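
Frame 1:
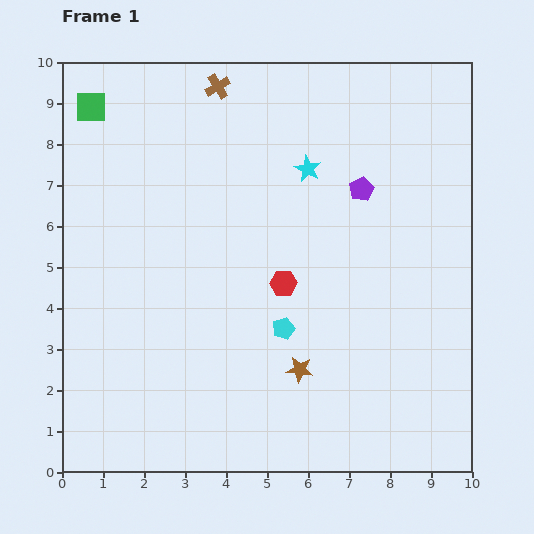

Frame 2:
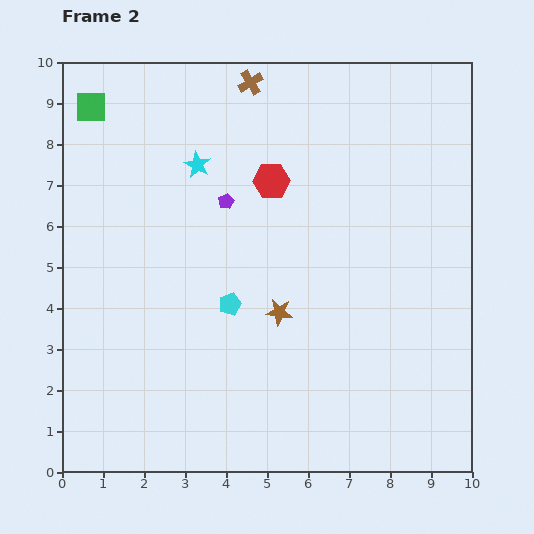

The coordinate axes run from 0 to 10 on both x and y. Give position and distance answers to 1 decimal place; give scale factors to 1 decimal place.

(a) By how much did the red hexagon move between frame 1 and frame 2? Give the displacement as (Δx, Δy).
(-0.3, 2.5)

The red hexagon was at (5.4, 4.6) in frame 1 and (5.1, 7.1) in frame 2.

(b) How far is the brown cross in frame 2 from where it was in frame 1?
0.8

The brown cross moved from (3.8, 9.4) to (4.6, 9.5), a distance of √(0.8² + 0.1²) ≈ 0.8.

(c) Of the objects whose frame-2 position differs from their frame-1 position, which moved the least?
the brown cross

(moved 0.8)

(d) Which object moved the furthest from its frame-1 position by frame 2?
the purple pentagon

(moved 3.3; next 2.7)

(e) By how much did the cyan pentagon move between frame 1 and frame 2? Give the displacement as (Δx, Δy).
(-1.3, 0.6)

The cyan pentagon was at (5.4, 3.5) in frame 1 and (4.1, 4.1) in frame 2.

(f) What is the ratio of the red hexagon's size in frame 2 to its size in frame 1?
1.4×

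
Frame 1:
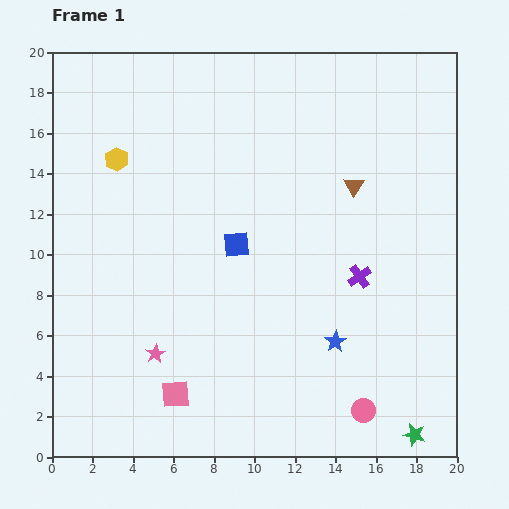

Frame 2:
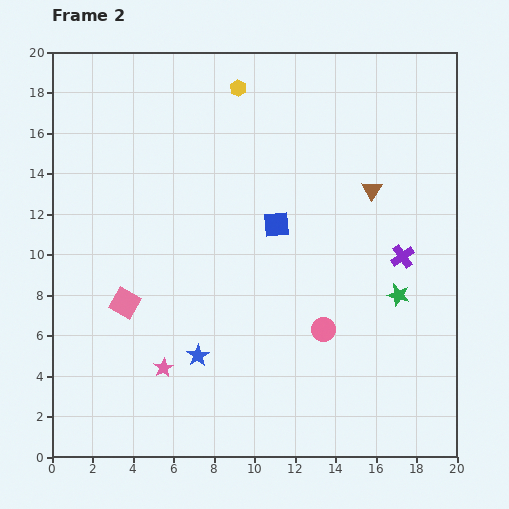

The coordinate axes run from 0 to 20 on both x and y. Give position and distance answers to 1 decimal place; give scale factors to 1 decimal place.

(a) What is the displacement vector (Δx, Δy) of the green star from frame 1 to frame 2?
(-0.8, 6.9)

The green star was at (17.9, 1.1) in frame 1 and (17.1, 8.0) in frame 2.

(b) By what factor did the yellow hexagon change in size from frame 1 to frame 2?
0.7×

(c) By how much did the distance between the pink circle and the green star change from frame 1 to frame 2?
+1.3

Distance in frame 1: 2.8. Distance in frame 2: 4.1.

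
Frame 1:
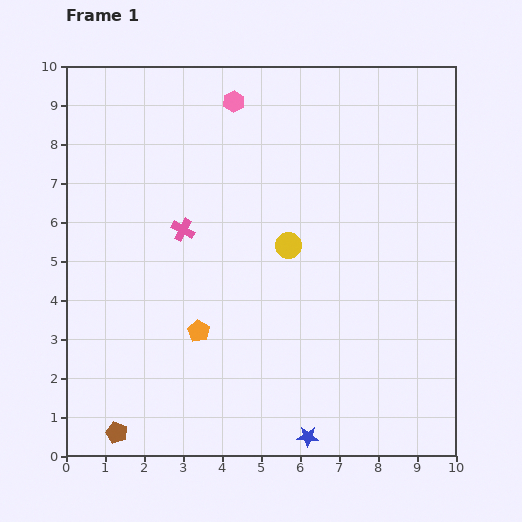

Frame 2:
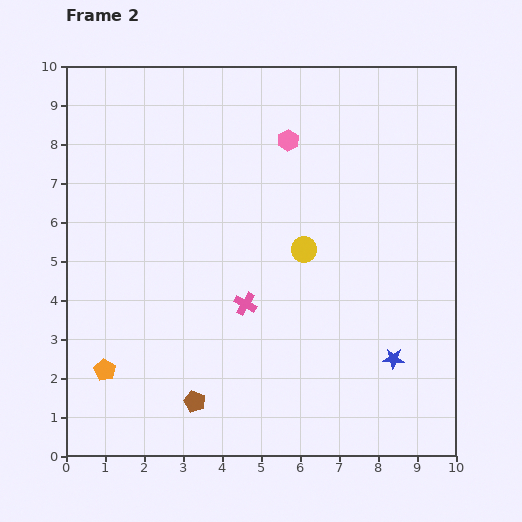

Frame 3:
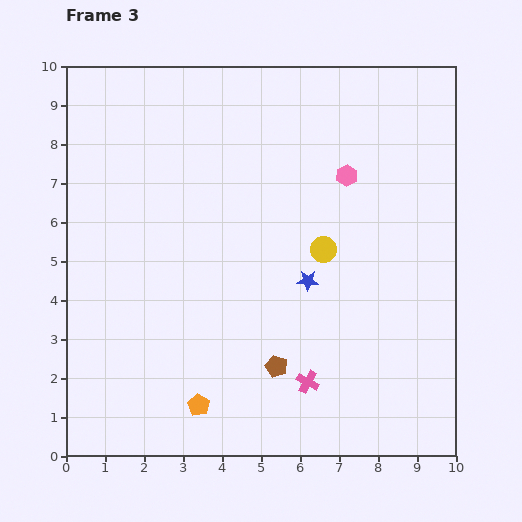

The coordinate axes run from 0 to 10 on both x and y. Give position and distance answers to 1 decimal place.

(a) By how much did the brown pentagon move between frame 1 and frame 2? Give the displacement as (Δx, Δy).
(2.0, 0.8)

The brown pentagon was at (1.3, 0.6) in frame 1 and (3.3, 1.4) in frame 2.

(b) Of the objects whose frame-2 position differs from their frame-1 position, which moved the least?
the yellow circle

(moved 0.4)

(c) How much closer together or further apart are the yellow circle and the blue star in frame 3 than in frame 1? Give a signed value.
-4.0

Distance in frame 1: 4.9. Distance in frame 3: 0.9.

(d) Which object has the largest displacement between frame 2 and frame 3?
the blue star

(moved 3.0; next 2.6)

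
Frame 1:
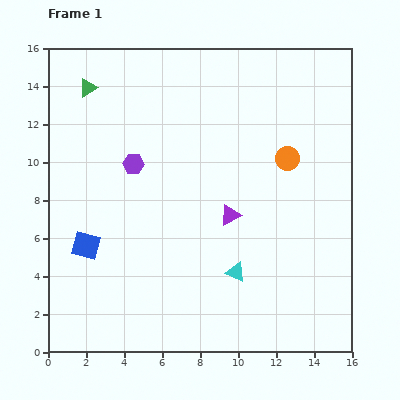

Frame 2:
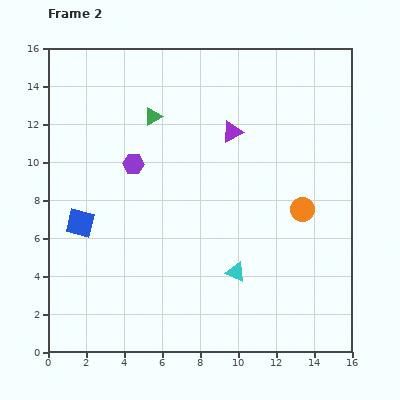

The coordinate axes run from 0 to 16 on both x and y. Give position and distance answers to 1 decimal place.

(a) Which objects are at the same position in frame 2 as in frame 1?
the cyan triangle, the purple hexagon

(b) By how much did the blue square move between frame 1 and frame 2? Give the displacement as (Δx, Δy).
(-0.3, 1.2)

The blue square was at (2.0, 5.6) in frame 1 and (1.7, 6.8) in frame 2.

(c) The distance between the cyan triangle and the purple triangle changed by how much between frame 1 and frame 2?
+4.4

Distance in frame 1: 3.0. Distance in frame 2: 7.4.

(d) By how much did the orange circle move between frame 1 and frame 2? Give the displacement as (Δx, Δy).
(0.8, -2.7)

The orange circle was at (12.6, 10.2) in frame 1 and (13.4, 7.5) in frame 2.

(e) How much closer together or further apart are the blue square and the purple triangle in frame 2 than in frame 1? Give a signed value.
+1.5

Distance in frame 1: 7.8. Distance in frame 2: 9.3.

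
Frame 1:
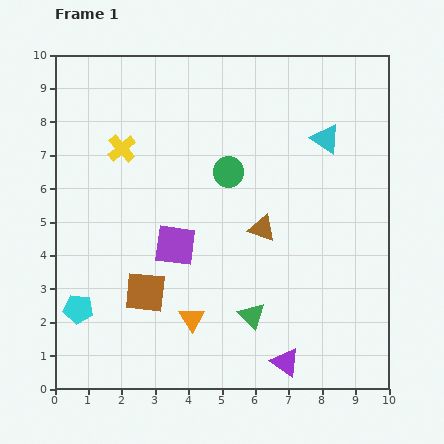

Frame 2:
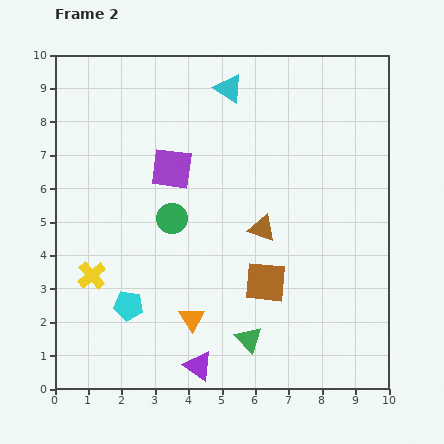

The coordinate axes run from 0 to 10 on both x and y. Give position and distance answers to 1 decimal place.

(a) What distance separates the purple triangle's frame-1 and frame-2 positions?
2.6

The purple triangle moved from (6.9, 0.8) to (4.3, 0.7), a distance of √(2.6² + 0.1²) ≈ 2.6.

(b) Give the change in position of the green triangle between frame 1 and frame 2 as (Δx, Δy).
(-0.1, -0.7)

The green triangle was at (5.9, 2.2) in frame 1 and (5.8, 1.5) in frame 2.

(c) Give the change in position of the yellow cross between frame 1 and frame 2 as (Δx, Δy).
(-0.9, -3.8)

The yellow cross was at (2.0, 7.2) in frame 1 and (1.1, 3.4) in frame 2.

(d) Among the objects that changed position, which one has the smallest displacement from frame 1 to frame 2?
the green triangle

(moved 0.7)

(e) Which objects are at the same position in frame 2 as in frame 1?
the orange triangle, the brown triangle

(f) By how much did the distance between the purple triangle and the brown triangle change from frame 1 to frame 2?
+0.4

Distance in frame 1: 4.1. Distance in frame 2: 4.5.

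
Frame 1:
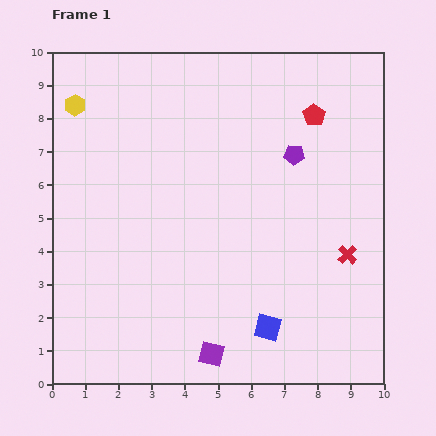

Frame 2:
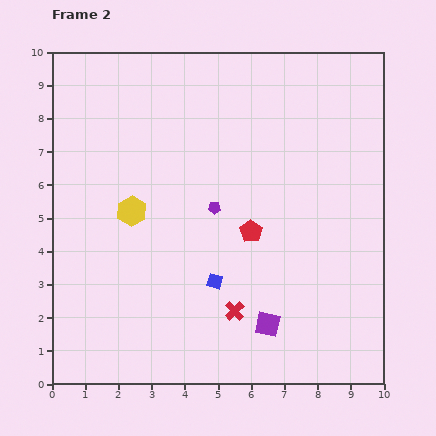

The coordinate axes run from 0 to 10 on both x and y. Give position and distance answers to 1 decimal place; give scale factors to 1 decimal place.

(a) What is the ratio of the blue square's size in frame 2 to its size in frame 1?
0.6×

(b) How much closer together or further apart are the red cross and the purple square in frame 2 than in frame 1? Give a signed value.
-4.0

Distance in frame 1: 5.1. Distance in frame 2: 1.1.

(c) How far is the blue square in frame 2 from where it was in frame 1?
2.1

The blue square moved from (6.5, 1.7) to (4.9, 3.1), a distance of √(1.6² + 1.4²) ≈ 2.1.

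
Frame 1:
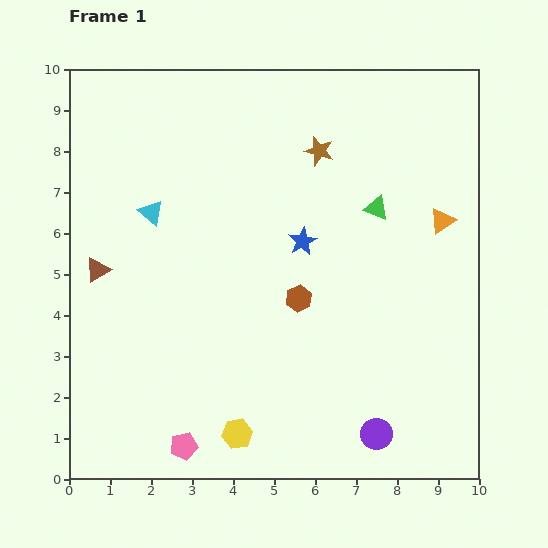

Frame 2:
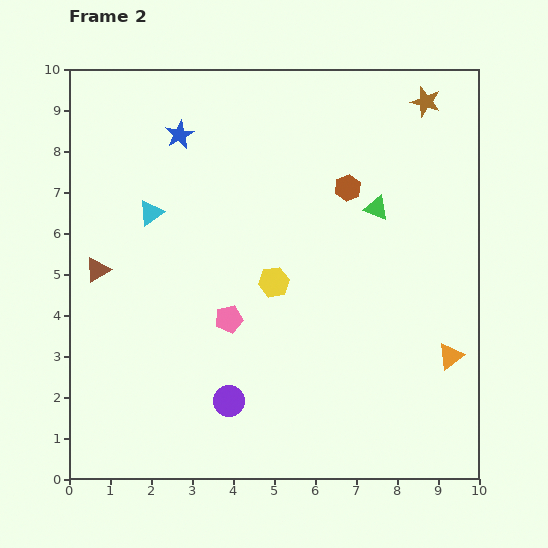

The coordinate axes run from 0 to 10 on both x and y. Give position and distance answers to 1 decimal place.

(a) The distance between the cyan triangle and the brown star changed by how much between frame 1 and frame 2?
+2.8

Distance in frame 1: 4.4. Distance in frame 2: 7.2.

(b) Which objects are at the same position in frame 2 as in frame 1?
the cyan triangle, the brown triangle, the green triangle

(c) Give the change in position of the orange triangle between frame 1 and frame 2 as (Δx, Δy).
(0.2, -3.3)

The orange triangle was at (9.1, 6.3) in frame 1 and (9.3, 3.0) in frame 2.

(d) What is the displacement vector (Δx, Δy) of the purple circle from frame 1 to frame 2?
(-3.6, 0.8)

The purple circle was at (7.5, 1.1) in frame 1 and (3.9, 1.9) in frame 2.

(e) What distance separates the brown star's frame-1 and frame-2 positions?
2.9

The brown star moved from (6.1, 8.0) to (8.7, 9.2), a distance of √(2.6² + 1.2²) ≈ 2.9.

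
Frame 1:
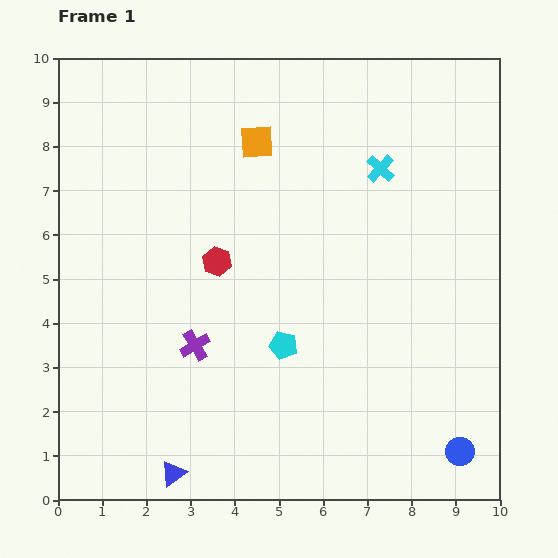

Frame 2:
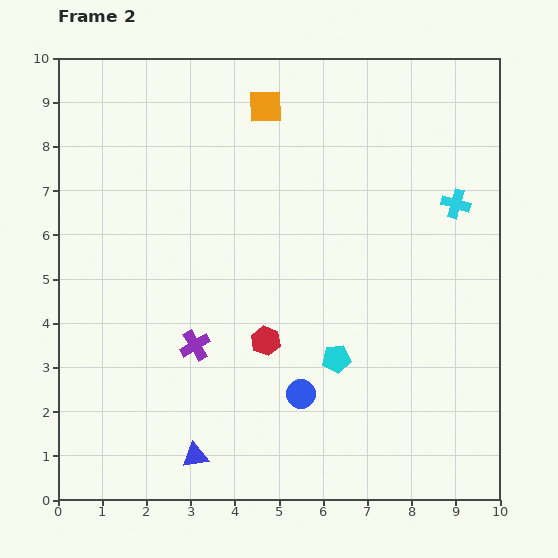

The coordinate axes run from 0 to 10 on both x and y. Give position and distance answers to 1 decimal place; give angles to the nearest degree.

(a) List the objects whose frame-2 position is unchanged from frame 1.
the purple cross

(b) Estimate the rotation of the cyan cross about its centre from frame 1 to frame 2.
27° counter-clockwise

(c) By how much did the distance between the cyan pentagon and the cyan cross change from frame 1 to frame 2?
-0.2

Distance in frame 1: 4.6. Distance in frame 2: 4.4.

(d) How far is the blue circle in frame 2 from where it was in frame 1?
3.8

The blue circle moved from (9.1, 1.1) to (5.5, 2.4), a distance of √(3.6² + 1.3²) ≈ 3.8.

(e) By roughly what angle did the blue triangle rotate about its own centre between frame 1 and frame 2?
26° clockwise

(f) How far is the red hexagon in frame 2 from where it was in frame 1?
2.1

The red hexagon moved from (3.6, 5.4) to (4.7, 3.6), a distance of √(1.1² + 1.8²) ≈ 2.1.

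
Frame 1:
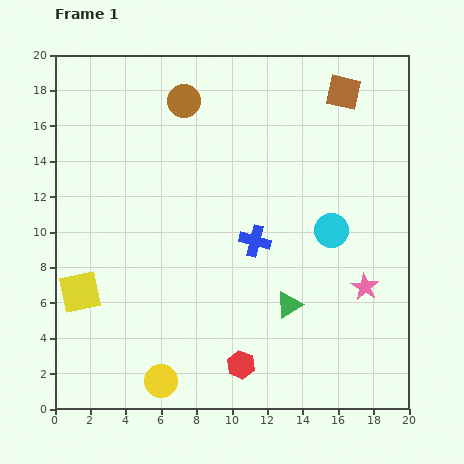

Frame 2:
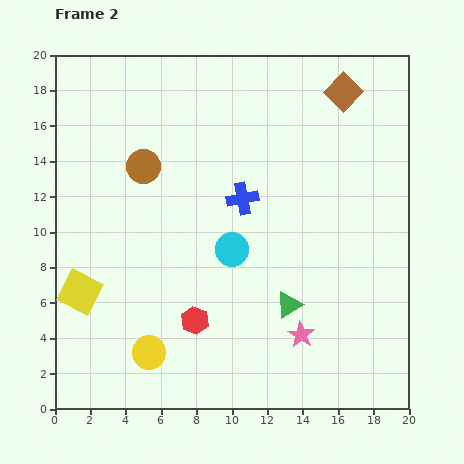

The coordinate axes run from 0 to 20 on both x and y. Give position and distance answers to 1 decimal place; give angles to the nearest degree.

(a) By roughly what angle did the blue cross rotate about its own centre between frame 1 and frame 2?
25° counter-clockwise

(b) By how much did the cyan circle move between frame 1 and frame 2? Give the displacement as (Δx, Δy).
(-5.6, -1.1)

The cyan circle was at (15.6, 10.1) in frame 1 and (10.0, 9.0) in frame 2.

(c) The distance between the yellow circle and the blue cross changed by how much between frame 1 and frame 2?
+0.7

Distance in frame 1: 9.5. Distance in frame 2: 10.2.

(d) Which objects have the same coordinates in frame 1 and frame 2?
the yellow square, the green triangle, the brown square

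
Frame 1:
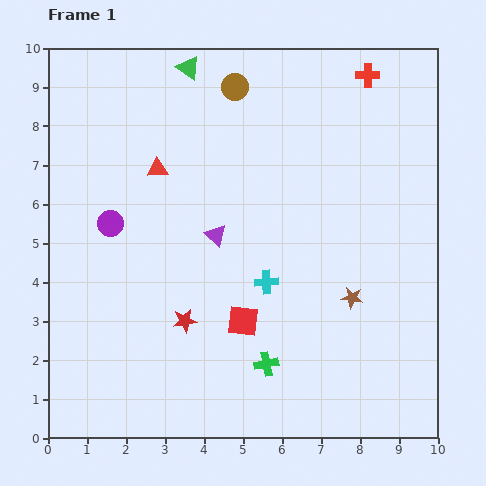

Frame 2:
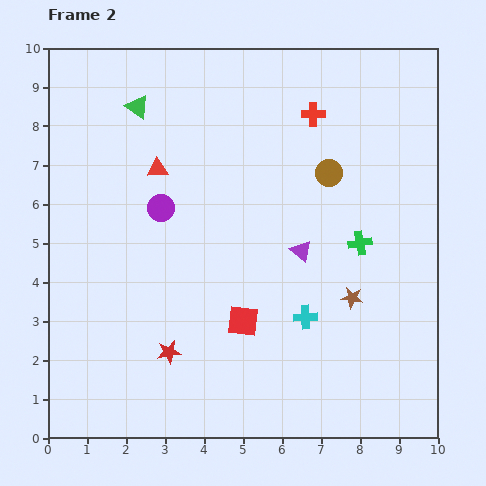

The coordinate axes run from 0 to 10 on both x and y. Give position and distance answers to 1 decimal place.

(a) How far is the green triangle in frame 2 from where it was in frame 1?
1.6

The green triangle moved from (3.6, 9.5) to (2.3, 8.5), a distance of √(1.3² + 1.0²) ≈ 1.6.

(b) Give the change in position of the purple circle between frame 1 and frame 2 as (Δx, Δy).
(1.3, 0.4)

The purple circle was at (1.6, 5.5) in frame 1 and (2.9, 5.9) in frame 2.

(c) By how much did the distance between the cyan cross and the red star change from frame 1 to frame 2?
+1.3

Distance in frame 1: 2.3. Distance in frame 2: 3.6.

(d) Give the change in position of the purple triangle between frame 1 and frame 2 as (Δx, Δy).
(2.2, -0.4)

The purple triangle was at (4.3, 5.2) in frame 1 and (6.5, 4.8) in frame 2.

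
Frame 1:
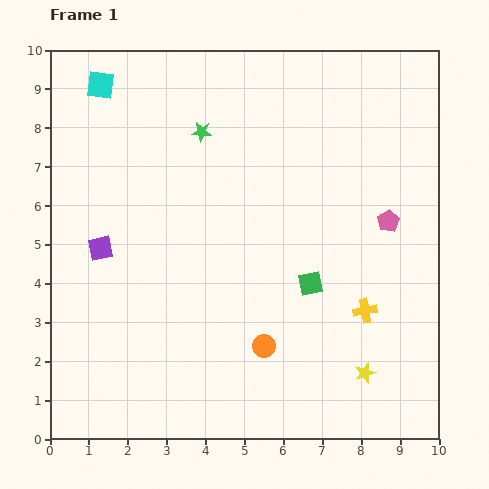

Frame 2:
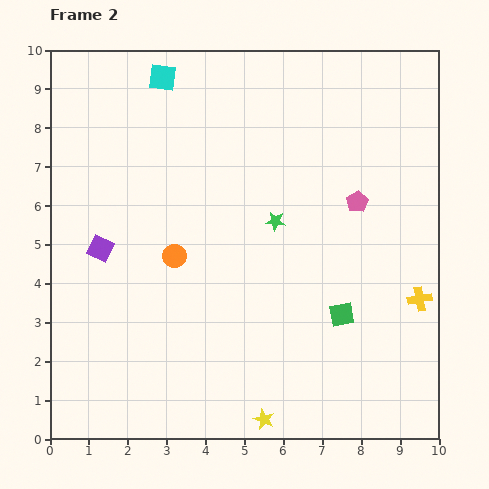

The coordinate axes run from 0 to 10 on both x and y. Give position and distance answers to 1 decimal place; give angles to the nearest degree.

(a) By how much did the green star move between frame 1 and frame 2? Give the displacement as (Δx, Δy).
(1.9, -2.3)

The green star was at (3.9, 7.9) in frame 1 and (5.8, 5.6) in frame 2.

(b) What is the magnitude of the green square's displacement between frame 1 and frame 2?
1.1

The green square moved from (6.7, 4.0) to (7.5, 3.2), a distance of √(0.8² + 0.8²) ≈ 1.1.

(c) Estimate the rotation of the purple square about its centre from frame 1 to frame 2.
37° clockwise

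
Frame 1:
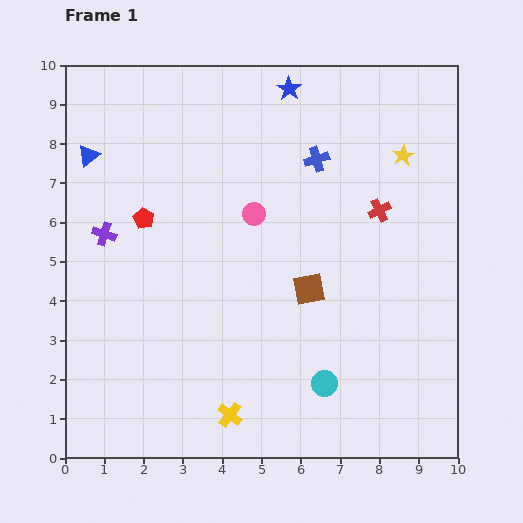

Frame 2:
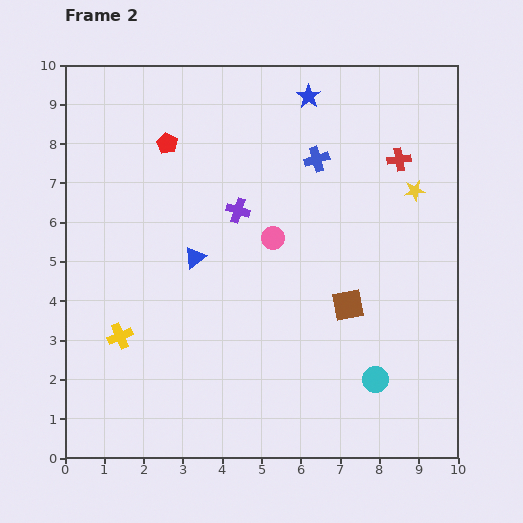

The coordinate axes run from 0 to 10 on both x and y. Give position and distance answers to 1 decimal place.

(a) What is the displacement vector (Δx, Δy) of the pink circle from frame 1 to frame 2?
(0.5, -0.6)

The pink circle was at (4.8, 6.2) in frame 1 and (5.3, 5.6) in frame 2.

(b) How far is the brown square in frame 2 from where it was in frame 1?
1.1

The brown square moved from (6.2, 4.3) to (7.2, 3.9), a distance of √(1.0² + 0.4²) ≈ 1.1.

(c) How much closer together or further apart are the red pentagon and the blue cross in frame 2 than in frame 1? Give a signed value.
-0.8

Distance in frame 1: 4.6. Distance in frame 2: 3.8.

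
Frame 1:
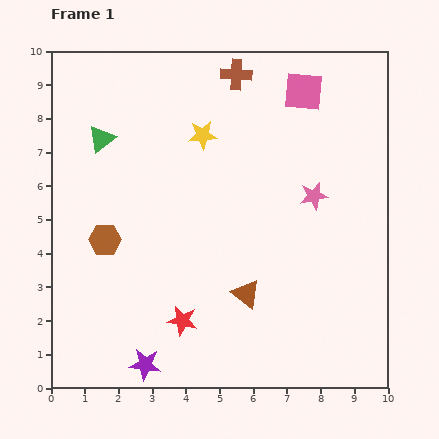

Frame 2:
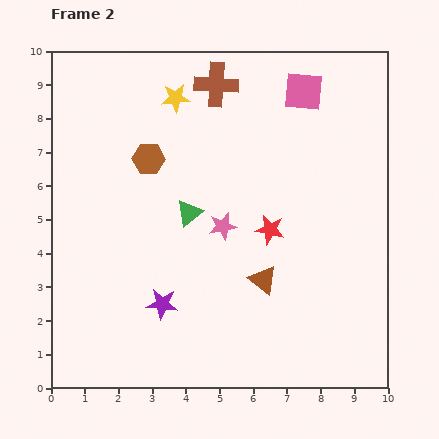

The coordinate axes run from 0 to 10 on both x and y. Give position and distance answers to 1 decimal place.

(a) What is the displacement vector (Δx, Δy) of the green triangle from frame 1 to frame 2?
(2.6, -2.2)

The green triangle was at (1.5, 7.4) in frame 1 and (4.1, 5.2) in frame 2.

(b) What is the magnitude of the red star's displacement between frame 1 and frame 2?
3.7

The red star moved from (3.9, 2.0) to (6.5, 4.7), a distance of √(2.6² + 2.7²) ≈ 3.7.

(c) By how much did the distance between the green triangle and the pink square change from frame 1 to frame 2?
-1.2

Distance in frame 1: 6.2. Distance in frame 2: 5.0.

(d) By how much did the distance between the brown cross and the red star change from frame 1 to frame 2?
-2.9

Distance in frame 1: 7.5. Distance in frame 2: 4.6.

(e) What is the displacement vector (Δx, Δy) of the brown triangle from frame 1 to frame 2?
(0.5, 0.4)

The brown triangle was at (5.8, 2.8) in frame 1 and (6.3, 3.2) in frame 2.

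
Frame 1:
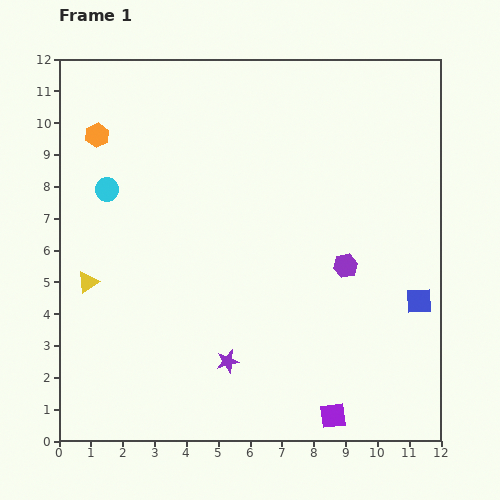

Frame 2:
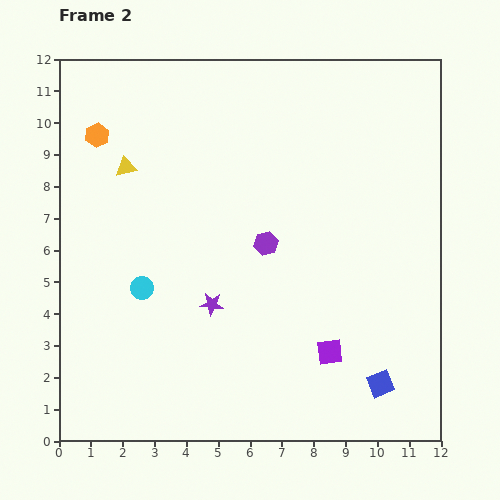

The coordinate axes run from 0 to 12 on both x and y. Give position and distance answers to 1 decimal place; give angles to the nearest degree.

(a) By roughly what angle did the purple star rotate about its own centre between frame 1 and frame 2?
21° clockwise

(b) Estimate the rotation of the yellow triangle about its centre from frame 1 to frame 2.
20° clockwise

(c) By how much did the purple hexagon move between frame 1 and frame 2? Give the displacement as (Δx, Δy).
(-2.5, 0.7)

The purple hexagon was at (9.0, 5.5) in frame 1 and (6.5, 6.2) in frame 2.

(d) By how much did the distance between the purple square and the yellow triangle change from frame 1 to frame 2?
-0.2

Distance in frame 1: 8.8. Distance in frame 2: 8.6.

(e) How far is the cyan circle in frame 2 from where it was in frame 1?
3.3

The cyan circle moved from (1.5, 7.9) to (2.6, 4.8), a distance of √(1.1² + 3.1²) ≈ 3.3.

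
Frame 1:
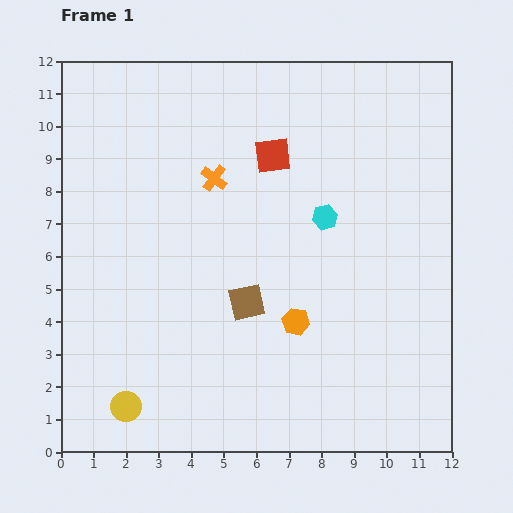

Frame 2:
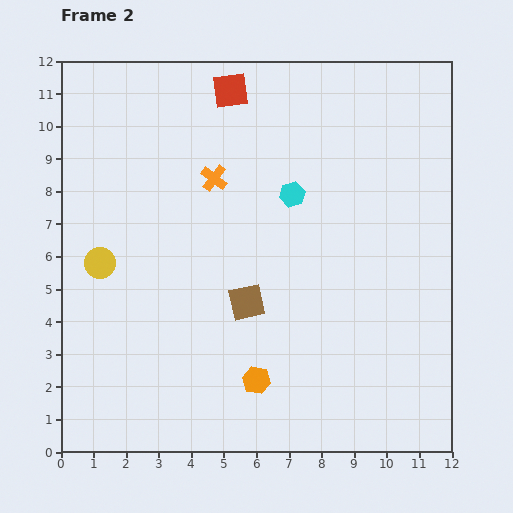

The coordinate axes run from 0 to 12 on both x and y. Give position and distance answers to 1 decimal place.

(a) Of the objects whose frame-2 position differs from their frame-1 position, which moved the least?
the cyan hexagon

(moved 1.2)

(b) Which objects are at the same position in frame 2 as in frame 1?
the brown square, the orange cross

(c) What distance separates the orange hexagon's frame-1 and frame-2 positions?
2.2

The orange hexagon moved from (7.2, 4.0) to (6.0, 2.2), a distance of √(1.2² + 1.8²) ≈ 2.2.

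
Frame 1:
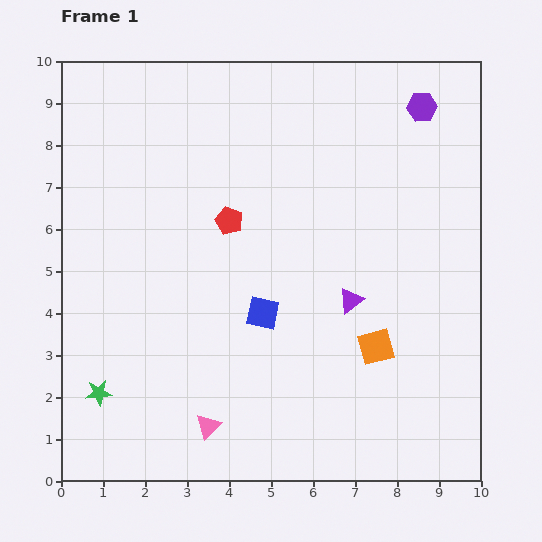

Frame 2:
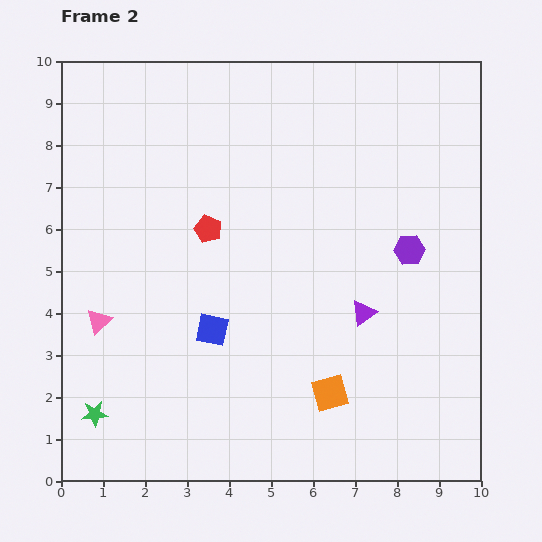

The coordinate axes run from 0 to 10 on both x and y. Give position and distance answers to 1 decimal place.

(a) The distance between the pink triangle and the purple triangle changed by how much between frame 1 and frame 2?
+1.8

Distance in frame 1: 4.5. Distance in frame 2: 6.3.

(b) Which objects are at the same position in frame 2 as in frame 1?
none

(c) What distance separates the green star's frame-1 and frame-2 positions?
0.5

The green star moved from (0.9, 2.1) to (0.8, 1.6), a distance of √(0.1² + 0.5²) ≈ 0.5.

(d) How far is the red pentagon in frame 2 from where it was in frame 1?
0.5

The red pentagon moved from (4.0, 6.2) to (3.5, 6.0), a distance of √(0.5² + 0.2²) ≈ 0.5.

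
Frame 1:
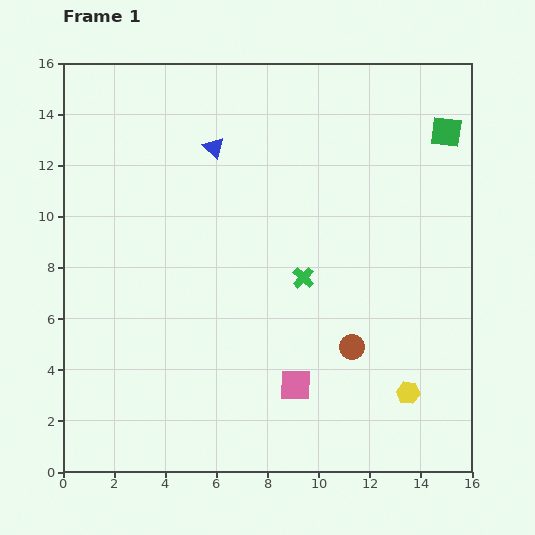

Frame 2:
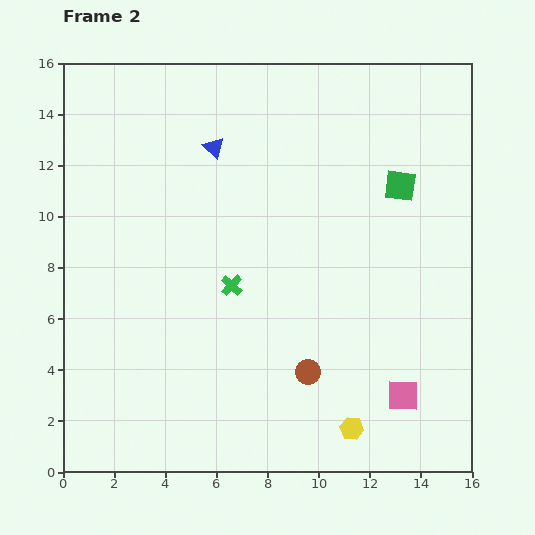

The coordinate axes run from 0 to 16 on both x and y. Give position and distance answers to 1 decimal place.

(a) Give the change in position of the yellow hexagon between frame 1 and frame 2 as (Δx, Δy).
(-2.2, -1.4)

The yellow hexagon was at (13.5, 3.1) in frame 1 and (11.3, 1.7) in frame 2.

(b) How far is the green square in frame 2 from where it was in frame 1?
2.8

The green square moved from (15.0, 13.3) to (13.2, 11.2), a distance of √(1.8² + 2.1²) ≈ 2.8.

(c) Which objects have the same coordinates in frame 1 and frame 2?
the blue triangle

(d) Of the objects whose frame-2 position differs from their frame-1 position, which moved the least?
the brown circle

(moved 2.0)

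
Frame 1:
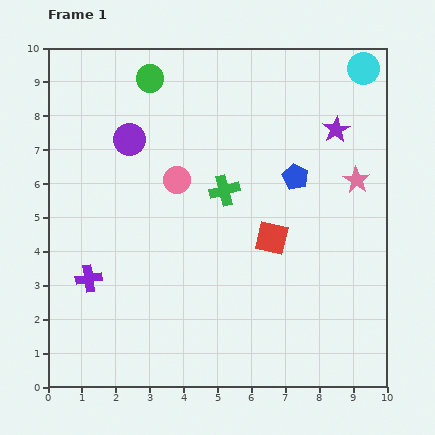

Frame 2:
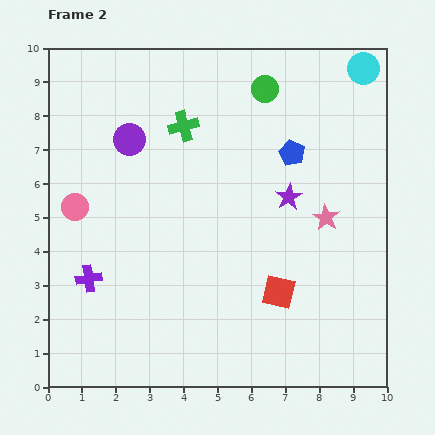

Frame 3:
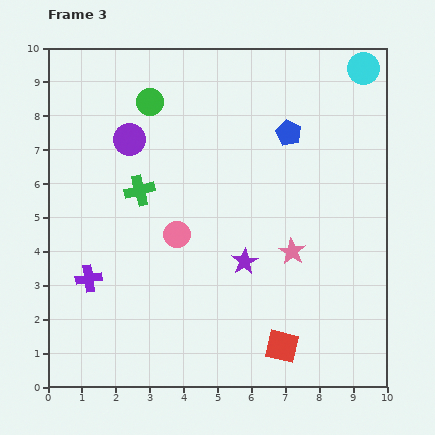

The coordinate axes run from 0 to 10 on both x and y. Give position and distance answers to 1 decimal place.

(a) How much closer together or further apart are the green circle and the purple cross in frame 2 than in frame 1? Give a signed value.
+1.4

Distance in frame 1: 6.2. Distance in frame 2: 7.6.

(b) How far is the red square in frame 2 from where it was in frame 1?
1.6

The red square moved from (6.6, 4.4) to (6.8, 2.8), a distance of √(0.2² + 1.6²) ≈ 1.6.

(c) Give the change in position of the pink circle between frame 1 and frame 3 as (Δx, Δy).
(0.0, -1.6)

The pink circle was at (3.8, 6.1) in frame 1 and (3.8, 4.5) in frame 3.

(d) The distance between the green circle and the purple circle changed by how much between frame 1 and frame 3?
-0.6

Distance in frame 1: 1.9. Distance in frame 3: 1.3.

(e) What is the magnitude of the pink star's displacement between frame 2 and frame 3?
1.4

The pink star moved from (8.2, 5.0) to (7.2, 4.0), a distance of √(1.0² + 1.0²) ≈ 1.4.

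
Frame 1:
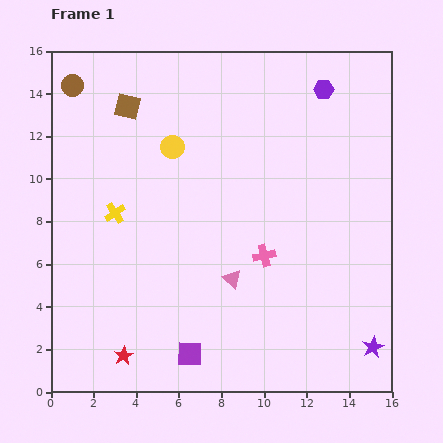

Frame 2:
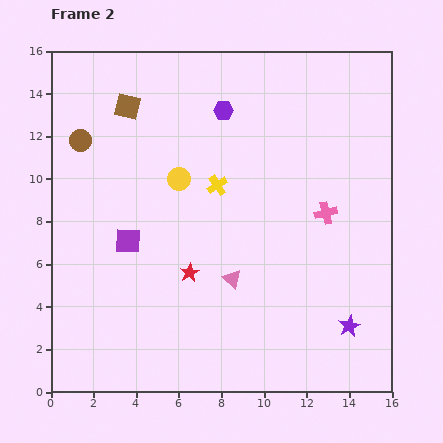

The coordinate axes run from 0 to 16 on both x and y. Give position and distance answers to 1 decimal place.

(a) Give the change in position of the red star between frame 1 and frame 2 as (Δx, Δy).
(3.1, 3.9)

The red star was at (3.4, 1.7) in frame 1 and (6.5, 5.6) in frame 2.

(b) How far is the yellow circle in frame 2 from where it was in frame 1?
1.5

The yellow circle moved from (5.7, 11.5) to (6.0, 10.0), a distance of √(0.3² + 1.5²) ≈ 1.5.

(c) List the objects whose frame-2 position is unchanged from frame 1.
the brown square, the pink triangle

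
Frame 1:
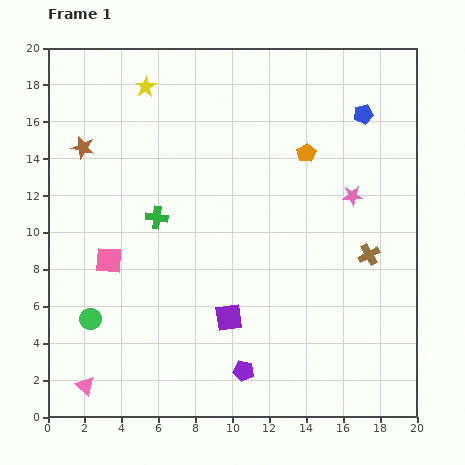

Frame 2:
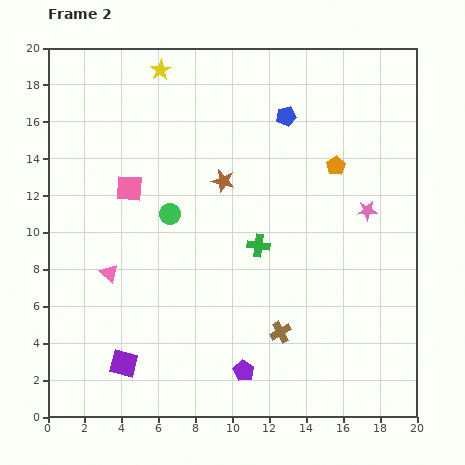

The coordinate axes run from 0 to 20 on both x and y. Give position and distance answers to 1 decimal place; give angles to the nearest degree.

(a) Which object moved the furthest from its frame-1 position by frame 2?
the brown star

(moved 7.8; next 7.1)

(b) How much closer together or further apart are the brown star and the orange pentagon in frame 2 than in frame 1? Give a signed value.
-5.9

Distance in frame 1: 12.1. Distance in frame 2: 6.2.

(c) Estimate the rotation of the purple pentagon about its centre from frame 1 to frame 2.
18° clockwise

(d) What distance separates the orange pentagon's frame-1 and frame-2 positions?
1.7

The orange pentagon moved from (14.0, 14.3) to (15.6, 13.6), a distance of √(1.6² + 0.7²) ≈ 1.7.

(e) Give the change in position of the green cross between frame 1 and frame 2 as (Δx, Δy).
(5.5, -1.5)

The green cross was at (5.9, 10.8) in frame 1 and (11.4, 9.3) in frame 2.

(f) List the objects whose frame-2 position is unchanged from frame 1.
the purple pentagon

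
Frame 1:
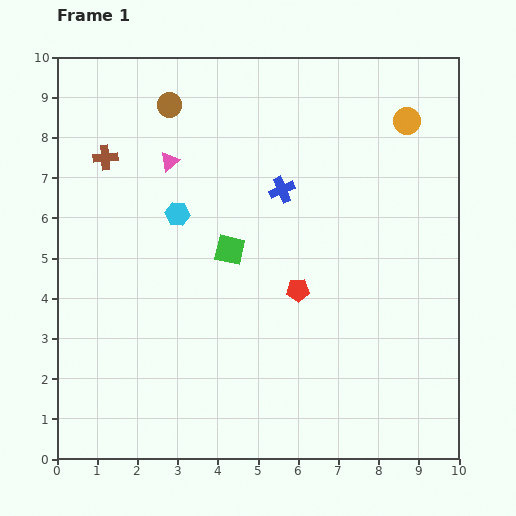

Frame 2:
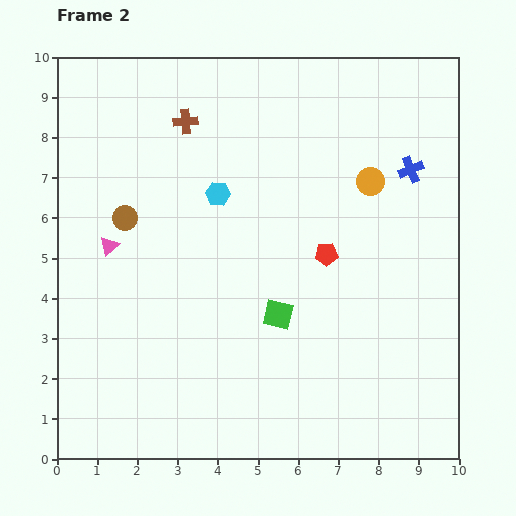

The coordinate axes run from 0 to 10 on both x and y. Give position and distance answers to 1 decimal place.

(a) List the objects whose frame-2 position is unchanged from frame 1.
none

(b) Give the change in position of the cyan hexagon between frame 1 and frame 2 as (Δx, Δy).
(1.0, 0.5)

The cyan hexagon was at (3.0, 6.1) in frame 1 and (4.0, 6.6) in frame 2.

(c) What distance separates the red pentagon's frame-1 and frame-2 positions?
1.1

The red pentagon moved from (6.0, 4.2) to (6.7, 5.1), a distance of √(0.7² + 0.9²) ≈ 1.1.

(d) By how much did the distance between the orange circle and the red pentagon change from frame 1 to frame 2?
-2.9

Distance in frame 1: 5.0. Distance in frame 2: 2.1.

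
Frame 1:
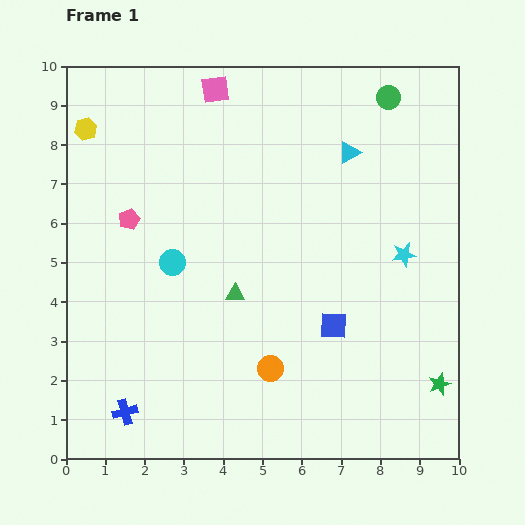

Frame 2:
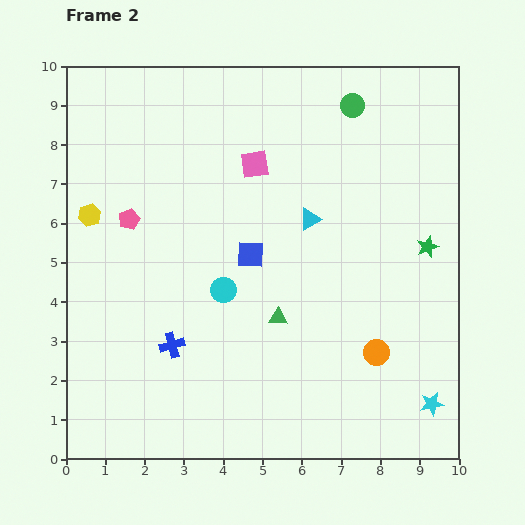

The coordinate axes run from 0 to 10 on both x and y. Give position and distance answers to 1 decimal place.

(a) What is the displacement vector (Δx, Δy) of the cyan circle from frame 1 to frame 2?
(1.3, -0.7)

The cyan circle was at (2.7, 5.0) in frame 1 and (4.0, 4.3) in frame 2.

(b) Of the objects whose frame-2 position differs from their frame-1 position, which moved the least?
the green circle

(moved 0.9)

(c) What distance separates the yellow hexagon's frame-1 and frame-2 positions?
2.2

The yellow hexagon moved from (0.5, 8.4) to (0.6, 6.2), a distance of √(0.1² + 2.2²) ≈ 2.2.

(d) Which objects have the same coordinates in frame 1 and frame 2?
the pink pentagon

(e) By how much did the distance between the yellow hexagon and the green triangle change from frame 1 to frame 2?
-0.2

Distance in frame 1: 5.7. Distance in frame 2: 5.5.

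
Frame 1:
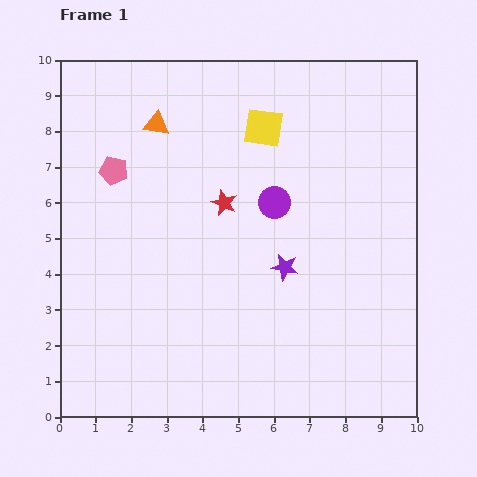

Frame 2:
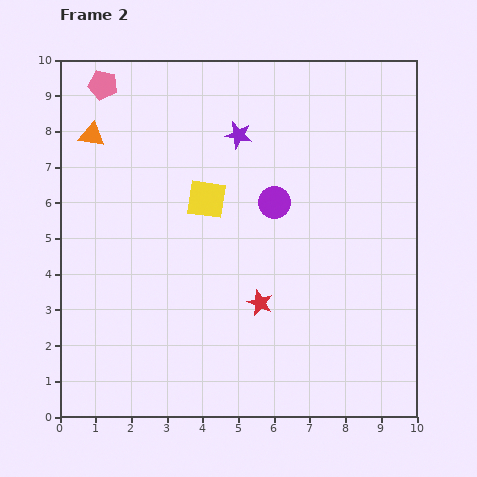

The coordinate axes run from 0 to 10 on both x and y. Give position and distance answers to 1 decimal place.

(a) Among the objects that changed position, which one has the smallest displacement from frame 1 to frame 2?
the orange triangle

(moved 1.8)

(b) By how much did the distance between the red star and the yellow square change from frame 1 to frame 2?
+0.9

Distance in frame 1: 2.4. Distance in frame 2: 3.3.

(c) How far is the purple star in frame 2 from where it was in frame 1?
3.9

The purple star moved from (6.3, 4.2) to (5.0, 7.9), a distance of √(1.3² + 3.7²) ≈ 3.9.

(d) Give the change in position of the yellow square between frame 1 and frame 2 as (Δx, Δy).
(-1.6, -2.0)

The yellow square was at (5.7, 8.1) in frame 1 and (4.1, 6.1) in frame 2.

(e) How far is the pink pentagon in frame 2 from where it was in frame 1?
2.4

The pink pentagon moved from (1.5, 6.9) to (1.2, 9.3), a distance of √(0.3² + 2.4²) ≈ 2.4.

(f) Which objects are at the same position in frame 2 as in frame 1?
the purple circle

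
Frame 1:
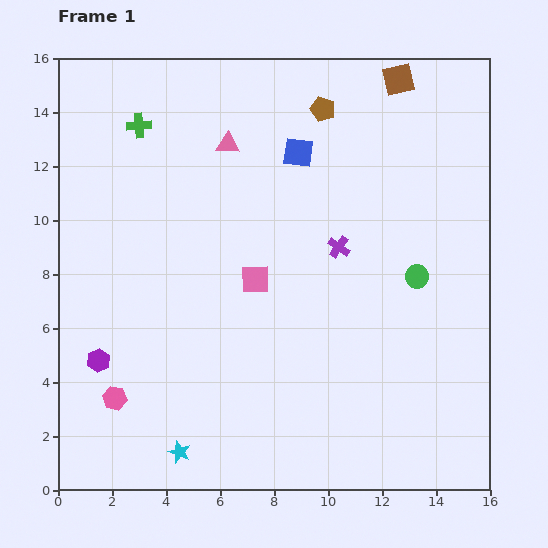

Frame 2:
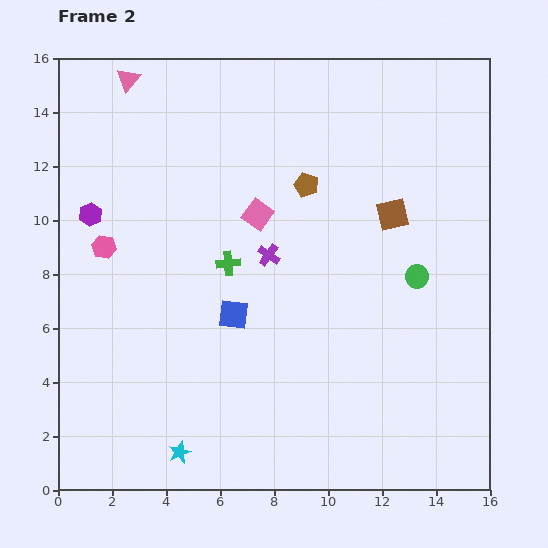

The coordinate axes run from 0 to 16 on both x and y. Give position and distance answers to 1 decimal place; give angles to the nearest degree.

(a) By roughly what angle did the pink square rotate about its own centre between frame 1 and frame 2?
37° clockwise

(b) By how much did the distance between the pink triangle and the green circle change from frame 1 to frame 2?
+4.5

Distance in frame 1: 8.5. Distance in frame 2: 13.0.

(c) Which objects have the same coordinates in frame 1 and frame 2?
the green circle, the cyan star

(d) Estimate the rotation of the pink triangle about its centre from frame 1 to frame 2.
53° counter-clockwise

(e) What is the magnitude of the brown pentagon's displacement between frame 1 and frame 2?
2.9

The brown pentagon moved from (9.8, 14.1) to (9.2, 11.3), a distance of √(0.6² + 2.8²) ≈ 2.9.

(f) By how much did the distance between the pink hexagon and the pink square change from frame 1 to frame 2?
-1.0

Distance in frame 1: 6.8. Distance in frame 2: 5.8.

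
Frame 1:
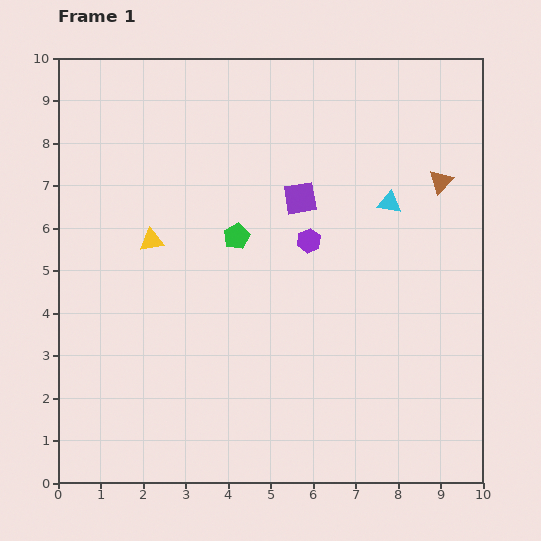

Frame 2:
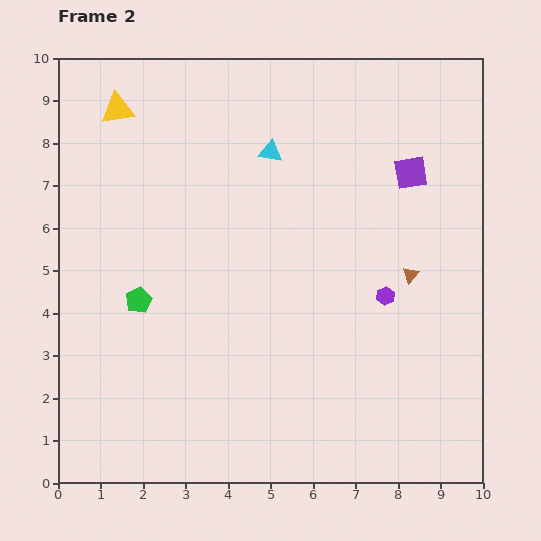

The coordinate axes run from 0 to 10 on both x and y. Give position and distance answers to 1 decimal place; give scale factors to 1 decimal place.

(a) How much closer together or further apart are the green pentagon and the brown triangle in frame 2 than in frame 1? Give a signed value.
+1.4

Distance in frame 1: 5.0. Distance in frame 2: 6.4.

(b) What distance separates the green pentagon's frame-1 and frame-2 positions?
2.7

The green pentagon moved from (4.2, 5.8) to (1.9, 4.3), a distance of √(2.3² + 1.5²) ≈ 2.7.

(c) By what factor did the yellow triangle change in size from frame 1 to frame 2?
1.4×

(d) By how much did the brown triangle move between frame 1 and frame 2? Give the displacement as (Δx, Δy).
(-0.7, -2.2)

The brown triangle was at (9.0, 7.1) in frame 1 and (8.3, 4.9) in frame 2.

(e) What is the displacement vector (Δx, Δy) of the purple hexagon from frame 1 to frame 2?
(1.8, -1.3)

The purple hexagon was at (5.9, 5.7) in frame 1 and (7.7, 4.4) in frame 2.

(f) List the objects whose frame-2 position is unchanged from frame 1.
none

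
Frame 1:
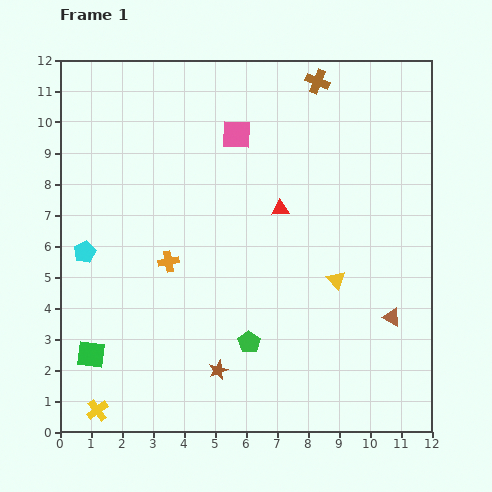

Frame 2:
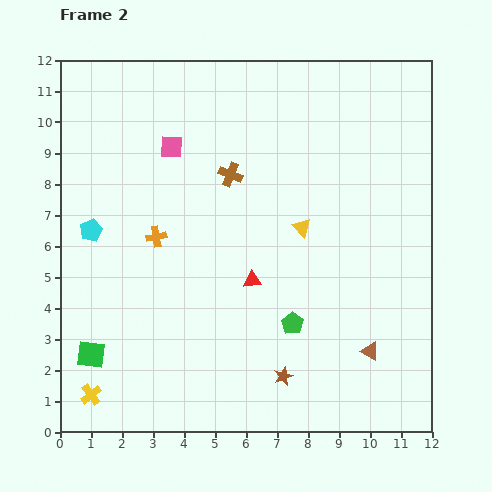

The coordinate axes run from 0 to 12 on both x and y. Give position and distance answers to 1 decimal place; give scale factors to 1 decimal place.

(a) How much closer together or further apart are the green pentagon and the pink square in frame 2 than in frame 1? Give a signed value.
+0.2

Distance in frame 1: 6.7. Distance in frame 2: 6.9.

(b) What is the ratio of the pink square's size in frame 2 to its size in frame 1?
0.8×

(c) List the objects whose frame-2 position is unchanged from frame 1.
the green square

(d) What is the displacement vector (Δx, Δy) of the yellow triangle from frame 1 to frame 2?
(-1.1, 1.7)

The yellow triangle was at (8.9, 4.9) in frame 1 and (7.8, 6.6) in frame 2.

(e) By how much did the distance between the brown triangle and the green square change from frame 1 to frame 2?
-0.8

Distance in frame 1: 9.8. Distance in frame 2: 9.0.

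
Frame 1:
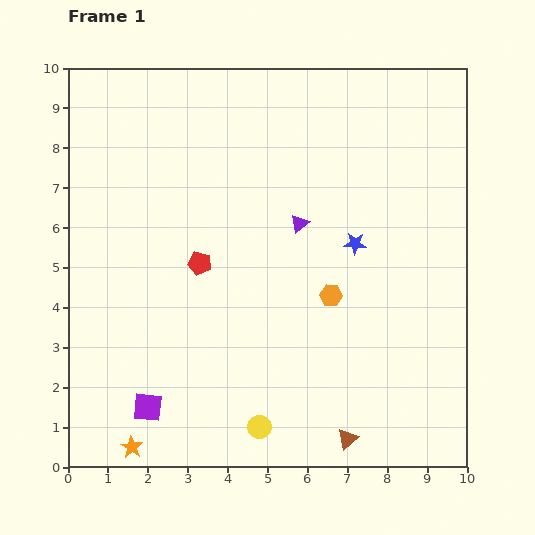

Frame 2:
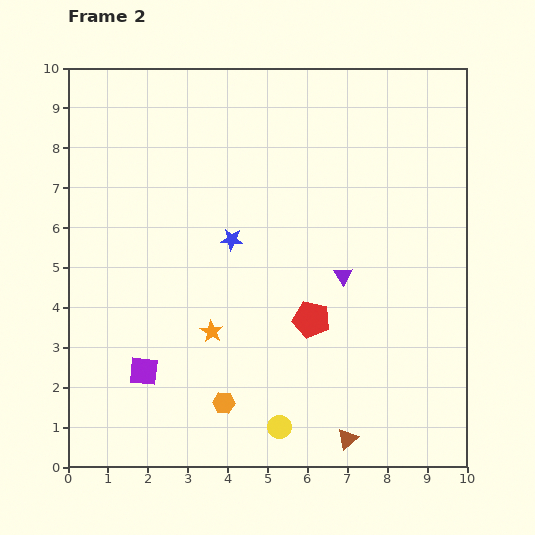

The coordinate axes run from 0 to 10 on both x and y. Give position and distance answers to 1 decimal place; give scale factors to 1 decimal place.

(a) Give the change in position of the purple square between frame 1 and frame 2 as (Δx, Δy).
(-0.1, 0.9)

The purple square was at (2.0, 1.5) in frame 1 and (1.9, 2.4) in frame 2.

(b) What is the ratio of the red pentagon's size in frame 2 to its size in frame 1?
1.6×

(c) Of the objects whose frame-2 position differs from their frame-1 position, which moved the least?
the yellow circle

(moved 0.5)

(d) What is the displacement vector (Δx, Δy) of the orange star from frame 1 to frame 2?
(2.0, 2.9)

The orange star was at (1.6, 0.5) in frame 1 and (3.6, 3.4) in frame 2.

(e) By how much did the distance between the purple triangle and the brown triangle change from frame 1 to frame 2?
-1.4

Distance in frame 1: 5.5. Distance in frame 2: 4.1.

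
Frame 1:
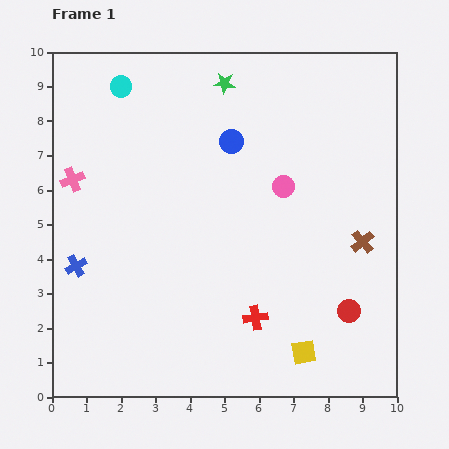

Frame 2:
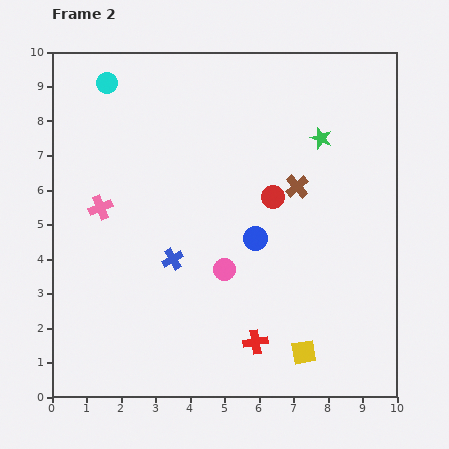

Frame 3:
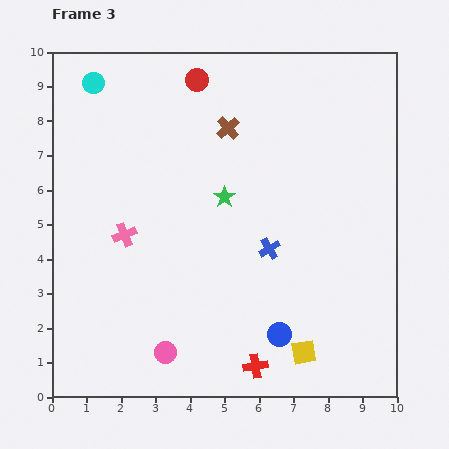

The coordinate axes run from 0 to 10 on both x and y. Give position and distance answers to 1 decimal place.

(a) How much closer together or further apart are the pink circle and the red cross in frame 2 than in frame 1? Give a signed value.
-1.6

Distance in frame 1: 3.9. Distance in frame 2: 2.3.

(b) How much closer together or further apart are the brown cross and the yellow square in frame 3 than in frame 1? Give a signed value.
+3.3

Distance in frame 1: 3.6. Distance in frame 3: 6.9.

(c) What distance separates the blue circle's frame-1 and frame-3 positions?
5.8

The blue circle moved from (5.2, 7.4) to (6.6, 1.8), a distance of √(1.4² + 5.6²) ≈ 5.8.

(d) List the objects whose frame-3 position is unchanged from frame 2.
the yellow square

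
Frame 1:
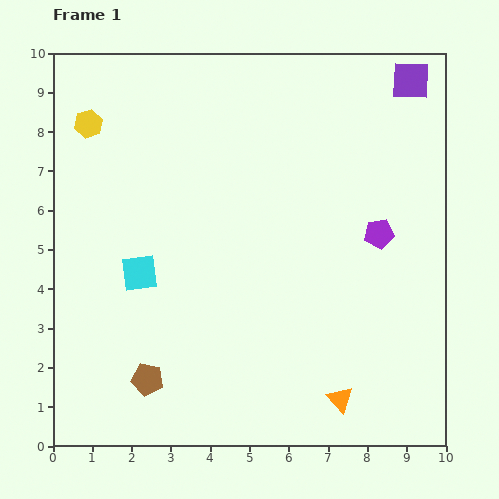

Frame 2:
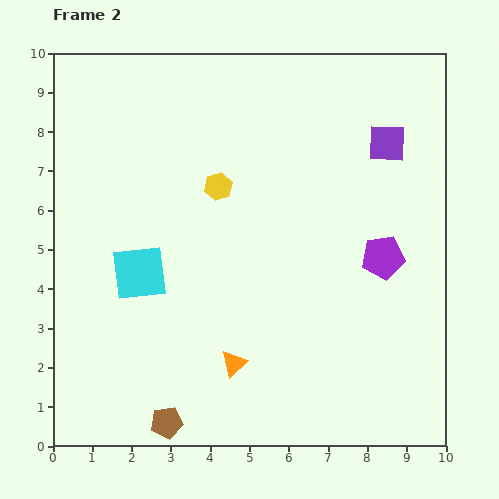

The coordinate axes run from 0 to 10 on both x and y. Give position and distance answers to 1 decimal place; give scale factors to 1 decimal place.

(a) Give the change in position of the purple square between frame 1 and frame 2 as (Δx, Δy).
(-0.6, -1.6)

The purple square was at (9.1, 9.3) in frame 1 and (8.5, 7.7) in frame 2.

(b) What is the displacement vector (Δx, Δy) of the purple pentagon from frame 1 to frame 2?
(0.1, -0.6)

The purple pentagon was at (8.3, 5.4) in frame 1 and (8.4, 4.8) in frame 2.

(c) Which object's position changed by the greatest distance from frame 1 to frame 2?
the yellow hexagon

(moved 3.7; next 2.8)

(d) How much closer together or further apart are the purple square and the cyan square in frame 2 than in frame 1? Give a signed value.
-1.4

Distance in frame 1: 8.5. Distance in frame 2: 7.1.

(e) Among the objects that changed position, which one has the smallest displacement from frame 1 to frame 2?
the purple pentagon

(moved 0.6)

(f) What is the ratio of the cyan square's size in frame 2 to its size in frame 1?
1.5×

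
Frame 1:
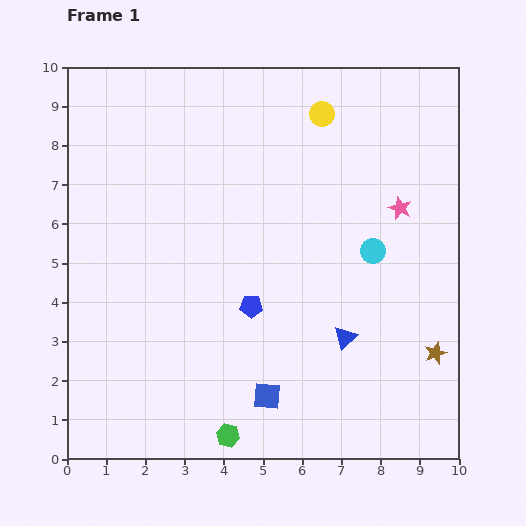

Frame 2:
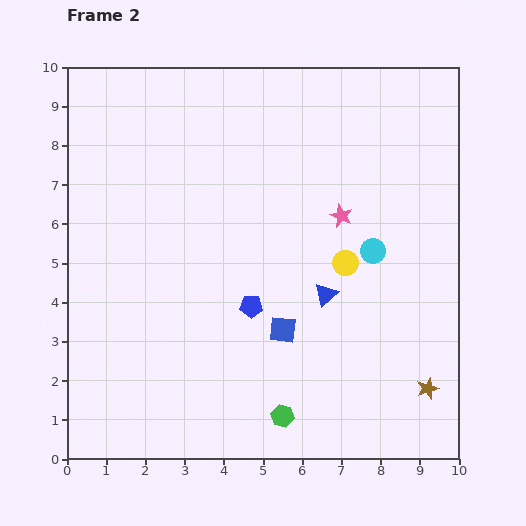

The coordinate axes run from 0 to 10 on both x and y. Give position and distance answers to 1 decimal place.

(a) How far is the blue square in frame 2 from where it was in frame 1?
1.7

The blue square moved from (5.1, 1.6) to (5.5, 3.3), a distance of √(0.4² + 1.7²) ≈ 1.7.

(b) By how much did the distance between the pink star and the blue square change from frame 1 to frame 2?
-2.6

Distance in frame 1: 5.9. Distance in frame 2: 3.3.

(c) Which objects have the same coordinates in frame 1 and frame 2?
the blue pentagon, the cyan circle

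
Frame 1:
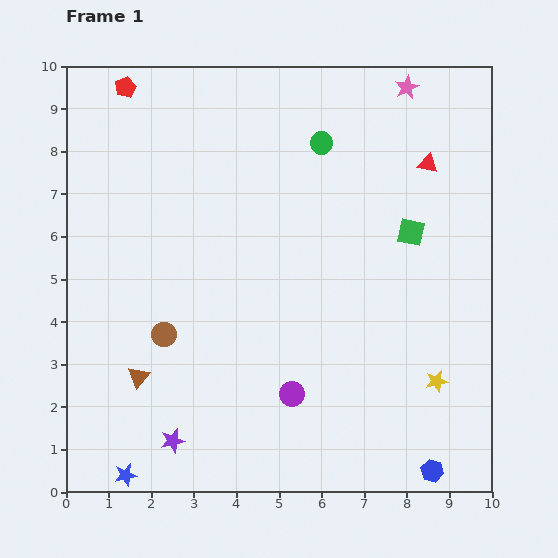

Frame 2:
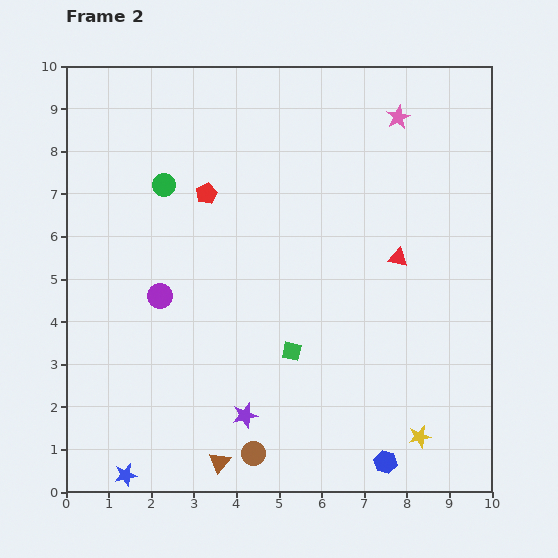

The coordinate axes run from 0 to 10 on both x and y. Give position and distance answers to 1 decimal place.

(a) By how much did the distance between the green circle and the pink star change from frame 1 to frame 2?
+3.3

Distance in frame 1: 2.4. Distance in frame 2: 5.7.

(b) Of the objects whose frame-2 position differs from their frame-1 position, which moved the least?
the pink star

(moved 0.7)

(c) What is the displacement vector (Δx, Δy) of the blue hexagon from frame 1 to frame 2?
(-1.1, 0.2)

The blue hexagon was at (8.6, 0.5) in frame 1 and (7.5, 0.7) in frame 2.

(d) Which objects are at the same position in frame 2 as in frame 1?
the blue star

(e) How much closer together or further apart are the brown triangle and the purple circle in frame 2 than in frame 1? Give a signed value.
+0.5

Distance in frame 1: 3.6. Distance in frame 2: 4.1.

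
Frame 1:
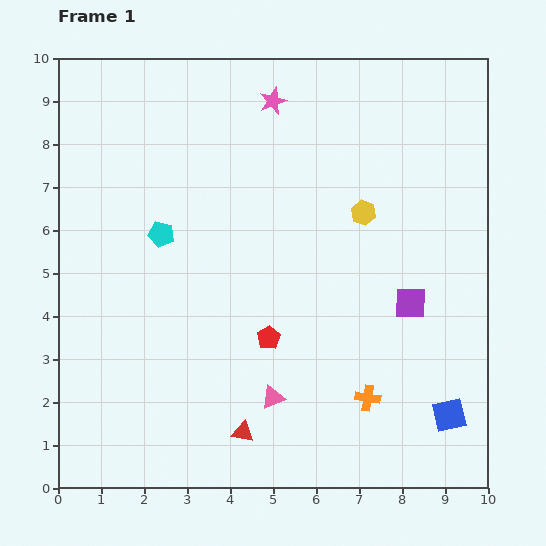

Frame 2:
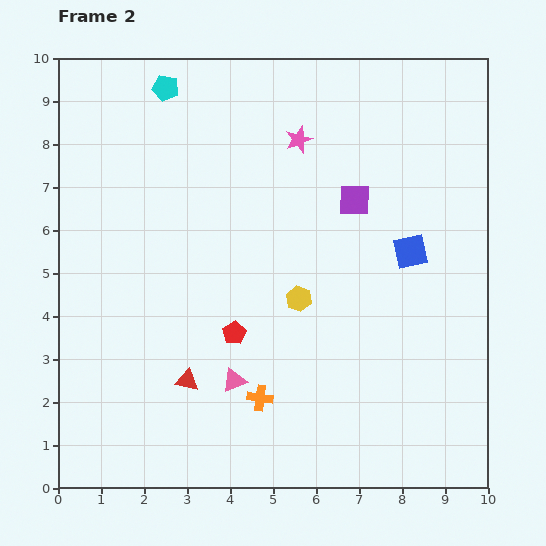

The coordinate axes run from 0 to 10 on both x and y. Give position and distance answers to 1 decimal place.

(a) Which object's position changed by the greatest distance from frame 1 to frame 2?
the blue square

(moved 3.9; next 3.4)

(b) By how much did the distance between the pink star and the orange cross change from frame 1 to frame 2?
-1.1

Distance in frame 1: 7.2. Distance in frame 2: 6.1.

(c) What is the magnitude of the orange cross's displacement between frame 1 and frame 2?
2.5

The orange cross moved from (7.2, 2.1) to (4.7, 2.1), a distance of √(2.5² + 0.0²) ≈ 2.5.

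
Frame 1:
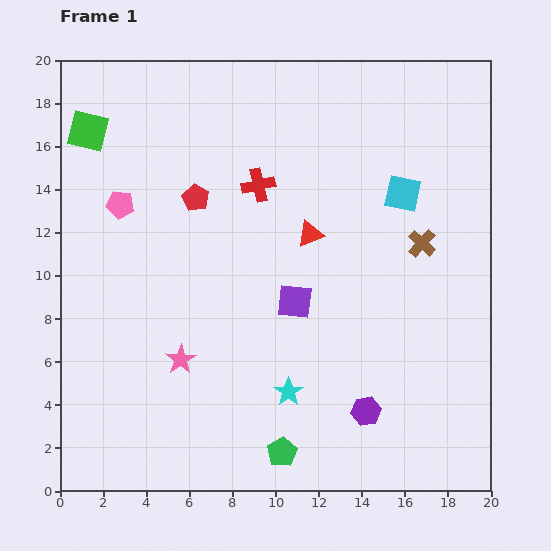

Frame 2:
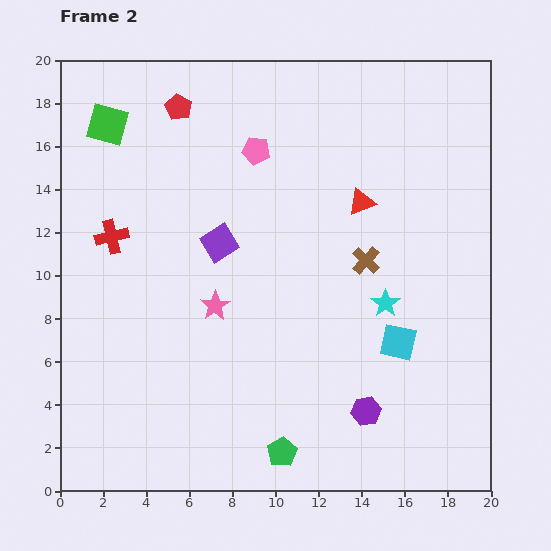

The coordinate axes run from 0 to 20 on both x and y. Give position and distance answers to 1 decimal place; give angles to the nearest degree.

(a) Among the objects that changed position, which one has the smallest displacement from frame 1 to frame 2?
the green square

(moved 0.9)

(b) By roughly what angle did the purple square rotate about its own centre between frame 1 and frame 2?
38° counter-clockwise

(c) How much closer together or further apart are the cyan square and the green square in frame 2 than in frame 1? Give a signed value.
+2.0

Distance in frame 1: 14.9. Distance in frame 2: 16.9.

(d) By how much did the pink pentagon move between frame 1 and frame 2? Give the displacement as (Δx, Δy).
(6.3, 2.5)

The pink pentagon was at (2.8, 13.3) in frame 1 and (9.1, 15.8) in frame 2.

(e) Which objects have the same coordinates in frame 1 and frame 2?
the purple hexagon, the green pentagon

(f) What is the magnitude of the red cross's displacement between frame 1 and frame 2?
7.2

The red cross moved from (9.2, 14.2) to (2.4, 11.8), a distance of √(6.8² + 2.4²) ≈ 7.2.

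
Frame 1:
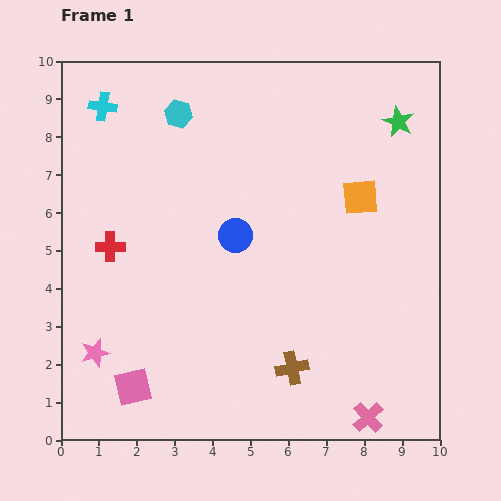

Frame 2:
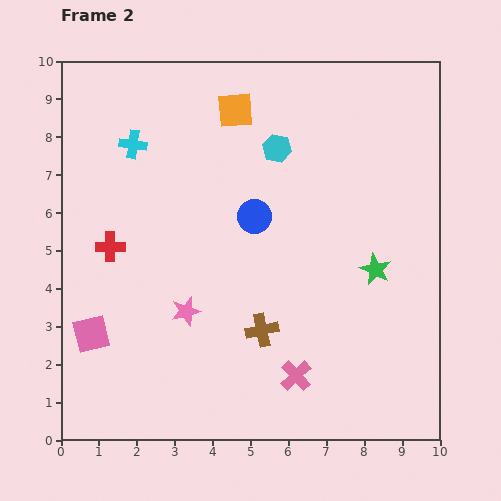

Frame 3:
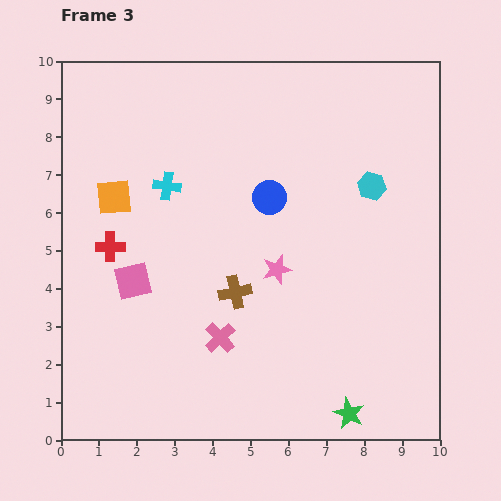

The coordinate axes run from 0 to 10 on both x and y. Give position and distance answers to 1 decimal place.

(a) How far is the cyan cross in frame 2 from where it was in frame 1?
1.3

The cyan cross moved from (1.1, 8.8) to (1.9, 7.8), a distance of √(0.8² + 1.0²) ≈ 1.3.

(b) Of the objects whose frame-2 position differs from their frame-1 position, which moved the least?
the blue circle

(moved 0.7)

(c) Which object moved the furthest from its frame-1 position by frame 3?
the green star

(moved 7.8; next 6.5)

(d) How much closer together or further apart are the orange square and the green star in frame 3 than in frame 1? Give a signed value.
+6.2

Distance in frame 1: 2.2. Distance in frame 3: 8.4.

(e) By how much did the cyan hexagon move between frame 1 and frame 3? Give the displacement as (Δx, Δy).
(5.1, -1.9)

The cyan hexagon was at (3.1, 8.6) in frame 1 and (8.2, 6.7) in frame 3.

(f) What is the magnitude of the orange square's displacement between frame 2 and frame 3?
3.9

The orange square moved from (4.6, 8.7) to (1.4, 6.4), a distance of √(3.2² + 2.3²) ≈ 3.9.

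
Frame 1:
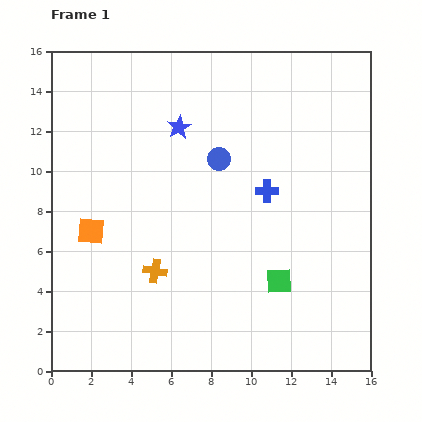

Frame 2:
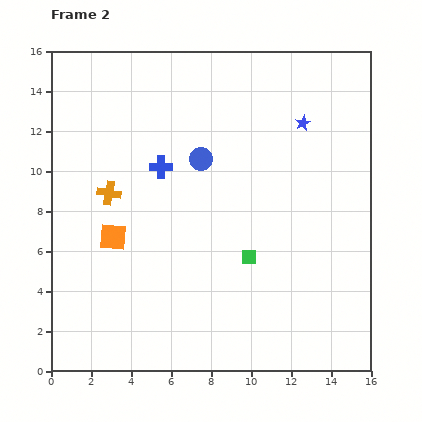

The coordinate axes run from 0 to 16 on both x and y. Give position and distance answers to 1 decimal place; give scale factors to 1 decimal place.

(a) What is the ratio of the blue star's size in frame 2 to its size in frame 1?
0.6×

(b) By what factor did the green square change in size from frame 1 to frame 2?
0.6×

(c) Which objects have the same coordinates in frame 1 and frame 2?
none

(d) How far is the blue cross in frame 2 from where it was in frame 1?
5.4

The blue cross moved from (10.8, 9.0) to (5.5, 10.2), a distance of √(5.3² + 1.2²) ≈ 5.4.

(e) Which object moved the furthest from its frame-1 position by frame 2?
the blue star

(moved 6.2; next 5.4)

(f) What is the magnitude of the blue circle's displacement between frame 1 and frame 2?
0.9

The blue circle moved from (8.4, 10.6) to (7.5, 10.6), a distance of √(0.9² + 0.0²) ≈ 0.9.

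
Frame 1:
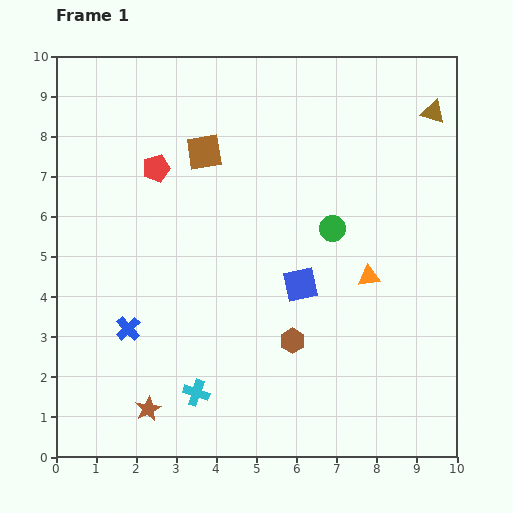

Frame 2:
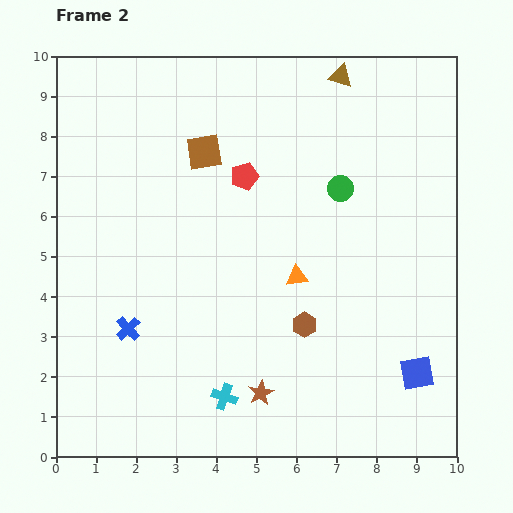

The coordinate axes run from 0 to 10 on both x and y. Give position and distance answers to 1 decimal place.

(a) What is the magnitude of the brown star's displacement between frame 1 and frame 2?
2.8

The brown star moved from (2.3, 1.2) to (5.1, 1.6), a distance of √(2.8² + 0.4²) ≈ 2.8.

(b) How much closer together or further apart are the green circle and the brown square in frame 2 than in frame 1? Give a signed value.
-0.2

Distance in frame 1: 3.7. Distance in frame 2: 3.5.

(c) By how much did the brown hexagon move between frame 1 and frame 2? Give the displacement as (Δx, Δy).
(0.3, 0.4)

The brown hexagon was at (5.9, 2.9) in frame 1 and (6.2, 3.3) in frame 2.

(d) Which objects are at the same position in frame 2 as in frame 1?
the blue cross, the brown square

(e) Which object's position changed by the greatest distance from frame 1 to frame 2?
the blue square

(moved 3.6; next 2.8)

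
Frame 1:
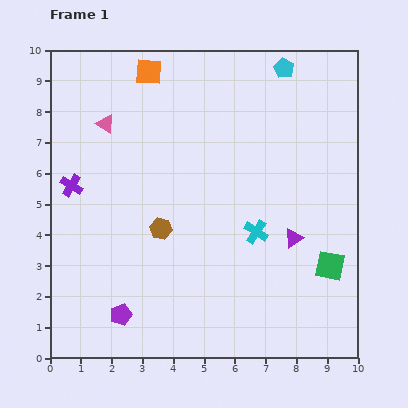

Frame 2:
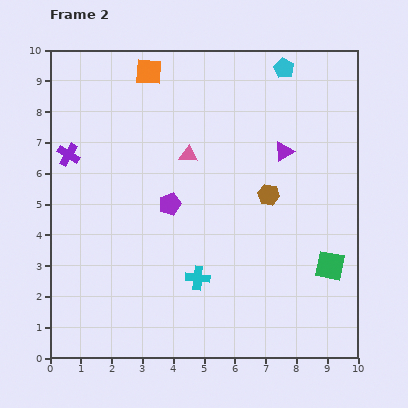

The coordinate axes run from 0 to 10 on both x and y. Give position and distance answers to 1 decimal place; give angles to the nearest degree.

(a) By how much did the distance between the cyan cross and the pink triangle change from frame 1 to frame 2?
-2.0

Distance in frame 1: 6.0. Distance in frame 2: 4.0.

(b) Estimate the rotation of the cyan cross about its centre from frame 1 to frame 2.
27° counter-clockwise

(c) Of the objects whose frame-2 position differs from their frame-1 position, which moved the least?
the purple cross

(moved 1.0)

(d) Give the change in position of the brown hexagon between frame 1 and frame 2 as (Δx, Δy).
(3.5, 1.1)

The brown hexagon was at (3.6, 4.2) in frame 1 and (7.1, 5.3) in frame 2.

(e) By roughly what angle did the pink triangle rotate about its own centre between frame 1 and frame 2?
28° counter-clockwise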